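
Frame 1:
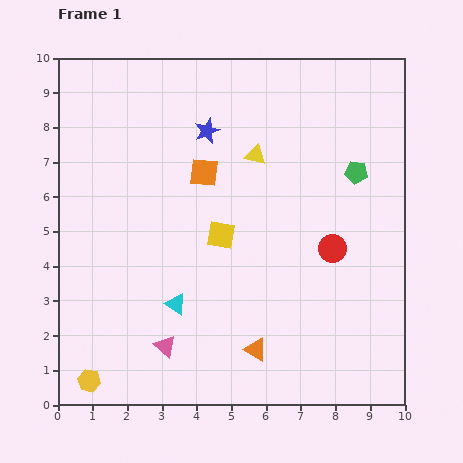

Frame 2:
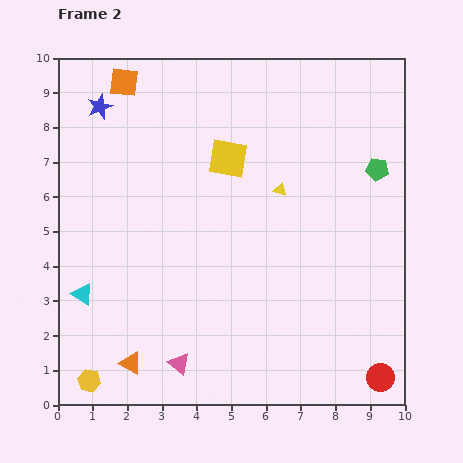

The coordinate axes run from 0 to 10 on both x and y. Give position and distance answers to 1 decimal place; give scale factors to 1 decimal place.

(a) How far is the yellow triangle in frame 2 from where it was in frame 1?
1.2

The yellow triangle moved from (5.7, 7.2) to (6.4, 6.2), a distance of √(0.7² + 1.0²) ≈ 1.2.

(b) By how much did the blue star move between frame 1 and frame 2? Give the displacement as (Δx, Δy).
(-3.1, 0.7)

The blue star was at (4.3, 7.9) in frame 1 and (1.2, 8.6) in frame 2.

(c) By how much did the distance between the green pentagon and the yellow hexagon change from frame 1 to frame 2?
+0.5

Distance in frame 1: 9.8. Distance in frame 2: 10.3.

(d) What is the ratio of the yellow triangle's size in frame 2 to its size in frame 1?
0.6×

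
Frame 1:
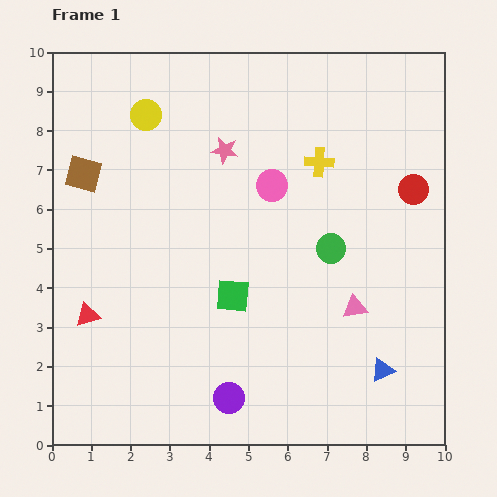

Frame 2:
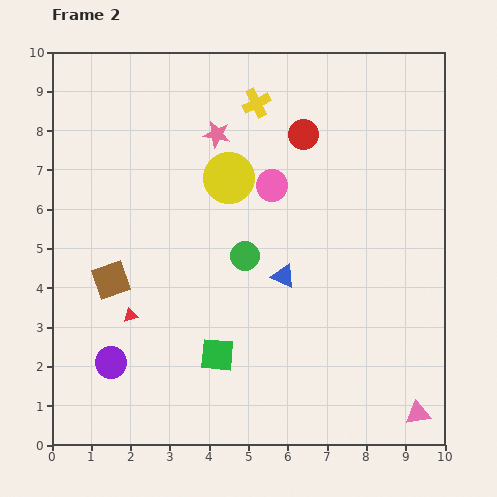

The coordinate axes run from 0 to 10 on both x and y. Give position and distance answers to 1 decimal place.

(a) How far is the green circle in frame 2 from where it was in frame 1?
2.2

The green circle moved from (7.1, 5.0) to (4.9, 4.8), a distance of √(2.2² + 0.2²) ≈ 2.2.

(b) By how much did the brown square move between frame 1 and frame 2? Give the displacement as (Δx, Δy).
(0.7, -2.7)

The brown square was at (0.8, 6.9) in frame 1 and (1.5, 4.2) in frame 2.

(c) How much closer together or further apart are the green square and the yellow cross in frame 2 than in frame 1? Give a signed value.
+2.5

Distance in frame 1: 4.0. Distance in frame 2: 6.5.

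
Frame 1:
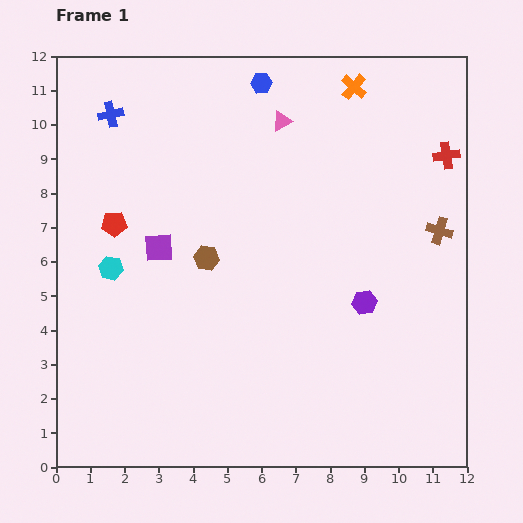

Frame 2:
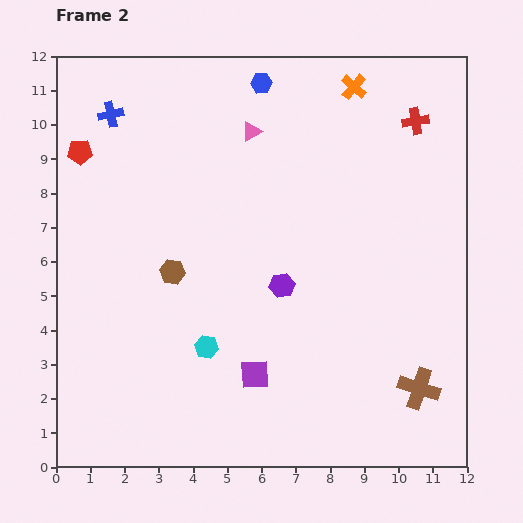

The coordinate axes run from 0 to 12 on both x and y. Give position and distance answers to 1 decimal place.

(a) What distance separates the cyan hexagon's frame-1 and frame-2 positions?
3.6

The cyan hexagon moved from (1.6, 5.8) to (4.4, 3.5), a distance of √(2.8² + 2.3²) ≈ 3.6.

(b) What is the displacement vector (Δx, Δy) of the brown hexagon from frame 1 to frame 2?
(-1.0, -0.4)

The brown hexagon was at (4.4, 6.1) in frame 1 and (3.4, 5.7) in frame 2.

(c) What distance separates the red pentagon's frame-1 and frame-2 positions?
2.3

The red pentagon moved from (1.7, 7.1) to (0.7, 9.2), a distance of √(1.0² + 2.1²) ≈ 2.3.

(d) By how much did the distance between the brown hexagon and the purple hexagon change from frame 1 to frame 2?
-1.6

Distance in frame 1: 4.8. Distance in frame 2: 3.2.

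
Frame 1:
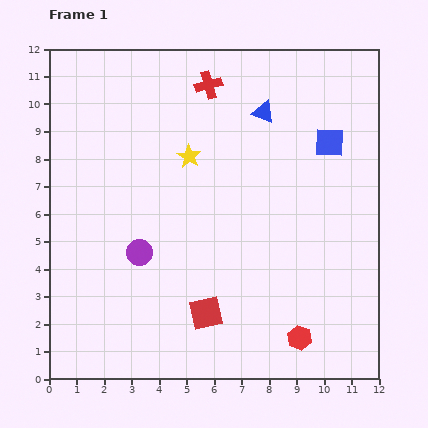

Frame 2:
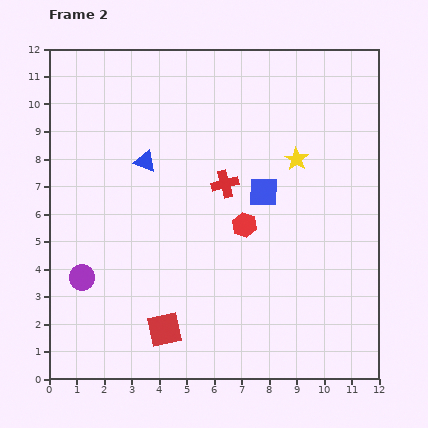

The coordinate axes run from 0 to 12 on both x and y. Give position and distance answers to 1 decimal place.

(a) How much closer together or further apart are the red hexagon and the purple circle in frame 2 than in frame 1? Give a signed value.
-0.4

Distance in frame 1: 6.6. Distance in frame 2: 6.2.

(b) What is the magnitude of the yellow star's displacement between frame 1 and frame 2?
3.9

The yellow star moved from (5.1, 8.1) to (9.0, 8.0), a distance of √(3.9² + 0.1²) ≈ 3.9.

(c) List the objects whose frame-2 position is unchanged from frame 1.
none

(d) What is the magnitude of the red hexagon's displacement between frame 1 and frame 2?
4.6

The red hexagon moved from (9.1, 1.5) to (7.1, 5.6), a distance of √(2.0² + 4.1²) ≈ 4.6.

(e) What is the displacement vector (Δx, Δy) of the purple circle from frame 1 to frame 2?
(-2.1, -0.9)

The purple circle was at (3.3, 4.6) in frame 1 and (1.2, 3.7) in frame 2.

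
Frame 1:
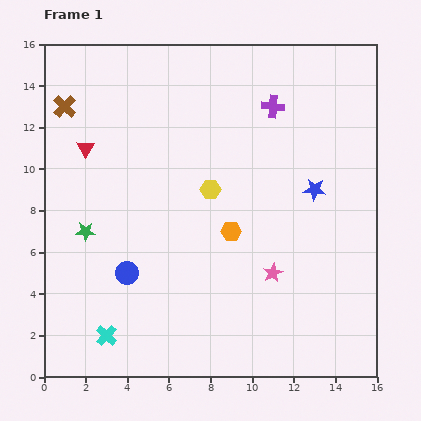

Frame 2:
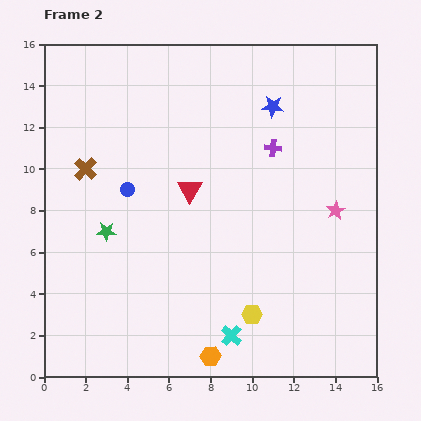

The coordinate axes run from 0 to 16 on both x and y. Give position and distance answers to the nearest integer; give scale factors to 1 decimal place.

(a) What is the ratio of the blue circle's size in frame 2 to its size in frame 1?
0.6×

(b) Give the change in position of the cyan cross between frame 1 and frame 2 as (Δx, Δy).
(6, 0)

The cyan cross was at (3, 2) in frame 1 and (9, 2) in frame 2.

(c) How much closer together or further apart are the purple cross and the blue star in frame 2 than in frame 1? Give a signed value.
-2

Distance in frame 1: 4. Distance in frame 2: 2.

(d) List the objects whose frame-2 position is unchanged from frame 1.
none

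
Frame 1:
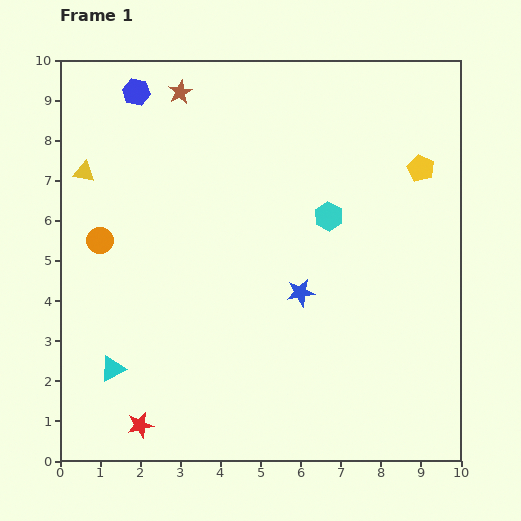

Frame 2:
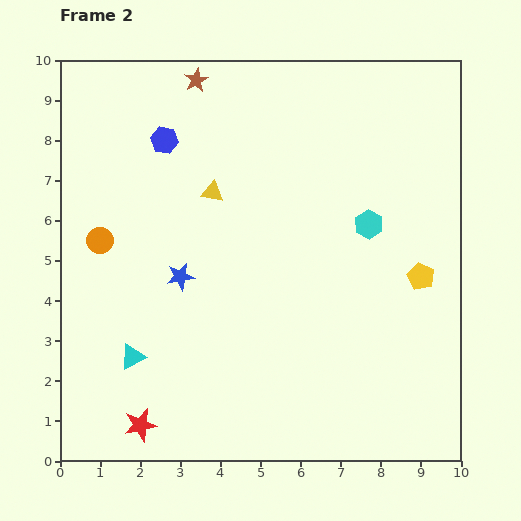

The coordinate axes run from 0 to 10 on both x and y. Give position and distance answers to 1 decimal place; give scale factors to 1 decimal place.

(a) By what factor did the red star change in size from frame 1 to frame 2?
1.3×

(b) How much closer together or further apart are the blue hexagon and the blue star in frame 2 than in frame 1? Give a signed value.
-3.1

Distance in frame 1: 6.5. Distance in frame 2: 3.4.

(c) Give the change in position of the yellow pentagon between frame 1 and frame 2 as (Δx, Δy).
(0.0, -2.7)

The yellow pentagon was at (9.0, 7.3) in frame 1 and (9.0, 4.6) in frame 2.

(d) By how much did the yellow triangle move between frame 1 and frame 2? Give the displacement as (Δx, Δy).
(3.2, -0.5)

The yellow triangle was at (0.6, 7.2) in frame 1 and (3.8, 6.7) in frame 2.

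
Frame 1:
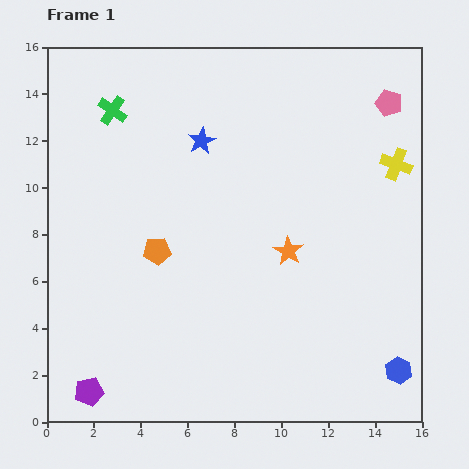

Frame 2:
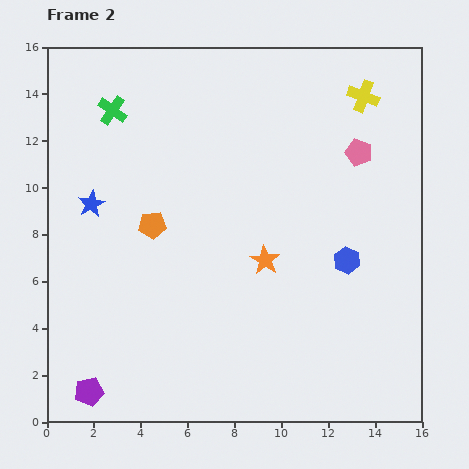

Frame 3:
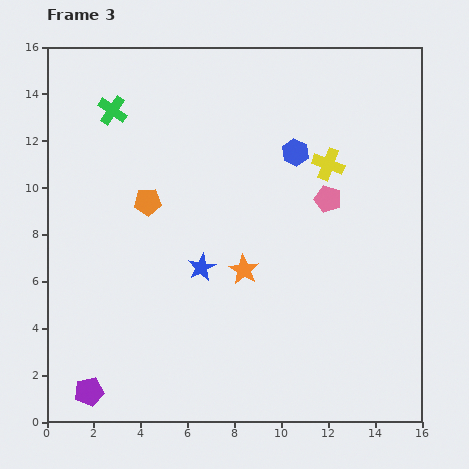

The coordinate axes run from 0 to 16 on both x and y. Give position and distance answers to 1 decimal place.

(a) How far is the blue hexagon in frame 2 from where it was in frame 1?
5.2

The blue hexagon moved from (15.0, 2.2) to (12.8, 6.9), a distance of √(2.2² + 4.7²) ≈ 5.2.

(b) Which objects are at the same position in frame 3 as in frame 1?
the purple pentagon, the green cross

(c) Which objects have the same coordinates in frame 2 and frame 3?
the purple pentagon, the green cross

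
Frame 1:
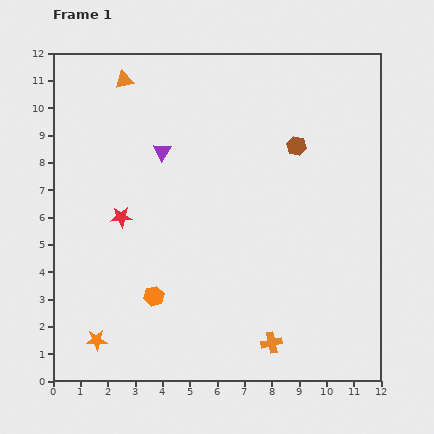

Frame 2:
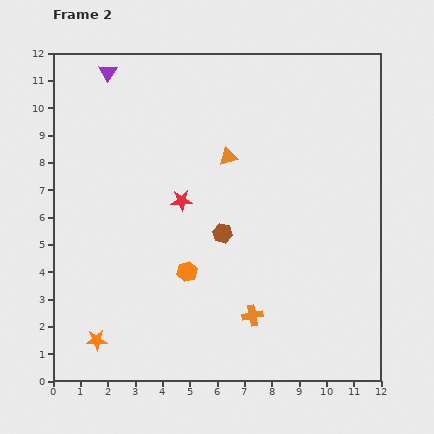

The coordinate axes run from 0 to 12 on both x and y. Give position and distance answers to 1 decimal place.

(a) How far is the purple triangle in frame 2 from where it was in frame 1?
3.5

The purple triangle moved from (4.0, 8.4) to (2.0, 11.3), a distance of √(2.0² + 2.9²) ≈ 3.5.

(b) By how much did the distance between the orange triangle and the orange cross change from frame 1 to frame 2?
-5.1

Distance in frame 1: 11.0. Distance in frame 2: 5.9.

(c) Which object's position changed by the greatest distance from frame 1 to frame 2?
the orange triangle

(moved 4.7; next 4.2)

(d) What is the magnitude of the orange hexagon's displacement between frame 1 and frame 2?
1.5

The orange hexagon moved from (3.7, 3.1) to (4.9, 4.0), a distance of √(1.2² + 0.9²) ≈ 1.5.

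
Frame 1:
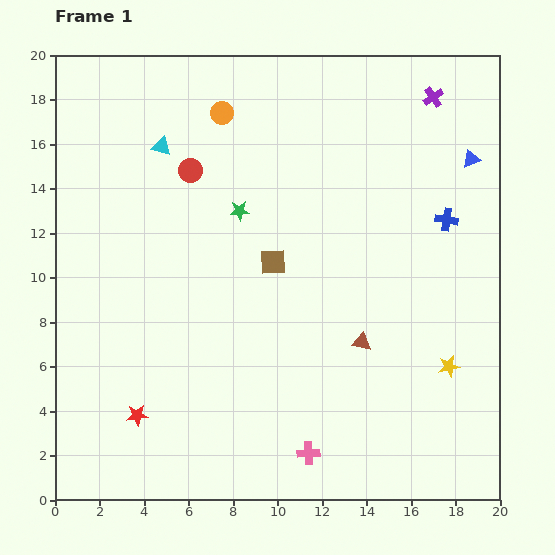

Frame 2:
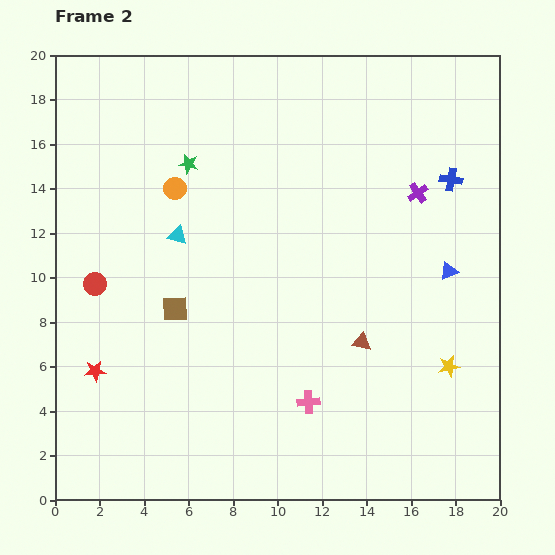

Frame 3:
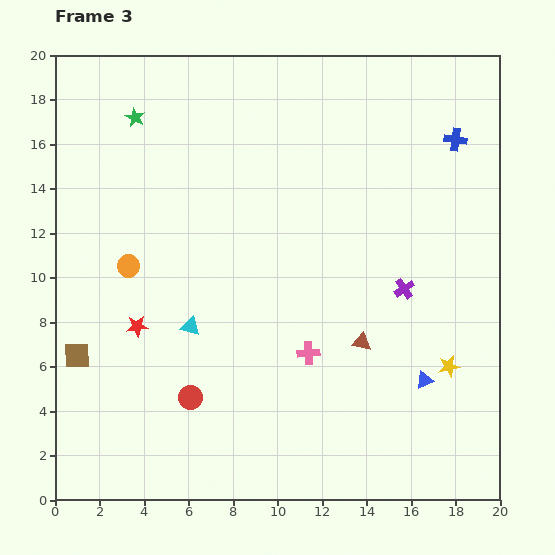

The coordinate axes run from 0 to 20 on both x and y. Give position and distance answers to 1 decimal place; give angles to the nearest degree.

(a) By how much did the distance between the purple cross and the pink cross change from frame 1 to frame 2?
-6.4

Distance in frame 1: 17.0. Distance in frame 2: 10.6.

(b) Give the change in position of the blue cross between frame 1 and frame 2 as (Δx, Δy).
(0.2, 1.8)

The blue cross was at (17.6, 12.6) in frame 1 and (17.8, 14.4) in frame 2.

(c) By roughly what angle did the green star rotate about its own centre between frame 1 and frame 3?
30° clockwise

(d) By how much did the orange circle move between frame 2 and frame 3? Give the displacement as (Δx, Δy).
(-2.1, -3.5)

The orange circle was at (5.4, 14.0) in frame 2 and (3.3, 10.5) in frame 3.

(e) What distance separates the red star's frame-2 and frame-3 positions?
2.8

The red star moved from (1.8, 5.8) to (3.7, 7.8), a distance of √(1.9² + 2.0²) ≈ 2.8.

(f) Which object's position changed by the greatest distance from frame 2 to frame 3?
the red circle

(moved 6.7; next 5.0)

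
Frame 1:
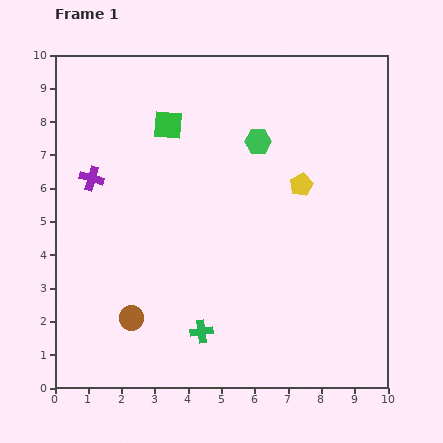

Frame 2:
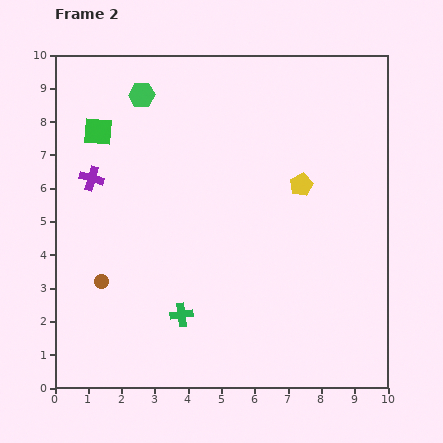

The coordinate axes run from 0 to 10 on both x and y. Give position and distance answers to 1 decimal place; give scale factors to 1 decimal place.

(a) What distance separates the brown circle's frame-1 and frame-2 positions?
1.4

The brown circle moved from (2.3, 2.1) to (1.4, 3.2), a distance of √(0.9² + 1.1²) ≈ 1.4.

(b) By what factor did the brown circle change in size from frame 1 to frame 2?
0.6×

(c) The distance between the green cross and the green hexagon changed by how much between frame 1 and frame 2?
+0.8

Distance in frame 1: 5.9. Distance in frame 2: 6.7.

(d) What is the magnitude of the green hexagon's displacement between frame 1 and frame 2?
3.8

The green hexagon moved from (6.1, 7.4) to (2.6, 8.8), a distance of √(3.5² + 1.4²) ≈ 3.8.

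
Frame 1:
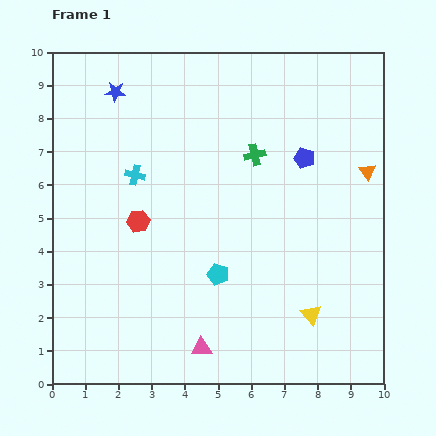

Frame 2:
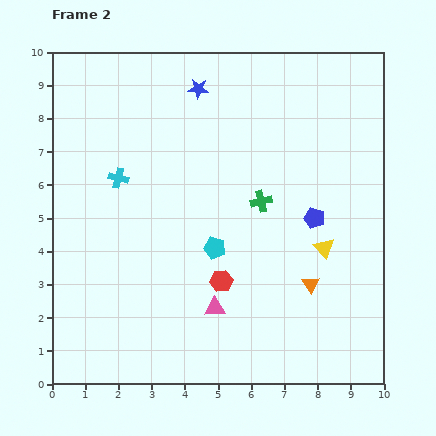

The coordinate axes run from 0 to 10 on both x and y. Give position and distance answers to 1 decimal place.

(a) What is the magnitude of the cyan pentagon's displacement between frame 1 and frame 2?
0.8

The cyan pentagon moved from (5.0, 3.3) to (4.9, 4.1), a distance of √(0.1² + 0.8²) ≈ 0.8.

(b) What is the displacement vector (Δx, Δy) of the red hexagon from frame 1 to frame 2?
(2.5, -1.8)

The red hexagon was at (2.6, 4.9) in frame 1 and (5.1, 3.1) in frame 2.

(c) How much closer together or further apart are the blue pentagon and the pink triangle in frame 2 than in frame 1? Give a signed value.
-2.5

Distance in frame 1: 6.5. Distance in frame 2: 4.0.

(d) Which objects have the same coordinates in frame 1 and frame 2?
none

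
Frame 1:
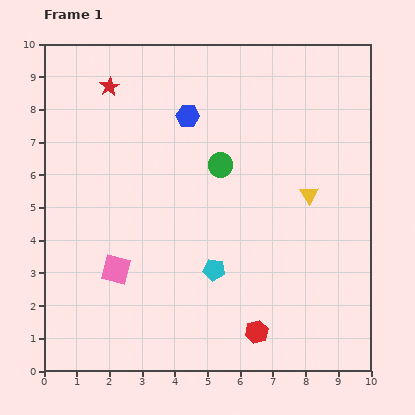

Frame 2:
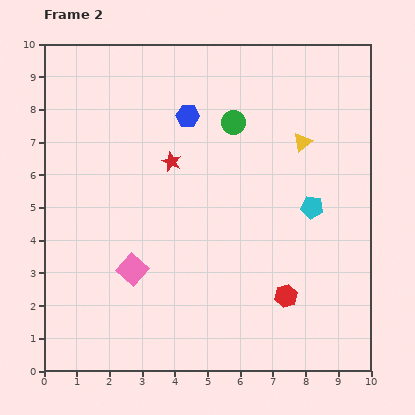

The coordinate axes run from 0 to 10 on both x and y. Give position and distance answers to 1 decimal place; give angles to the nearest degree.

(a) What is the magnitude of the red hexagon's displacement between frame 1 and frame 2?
1.4

The red hexagon moved from (6.5, 1.2) to (7.4, 2.3), a distance of √(0.9² + 1.1²) ≈ 1.4.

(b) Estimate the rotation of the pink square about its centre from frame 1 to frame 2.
27° clockwise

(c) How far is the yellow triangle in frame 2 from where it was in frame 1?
1.6

The yellow triangle moved from (8.1, 5.4) to (7.9, 7.0), a distance of √(0.2² + 1.6²) ≈ 1.6.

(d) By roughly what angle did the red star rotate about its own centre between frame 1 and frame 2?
19° counter-clockwise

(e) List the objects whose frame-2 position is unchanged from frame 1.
the blue hexagon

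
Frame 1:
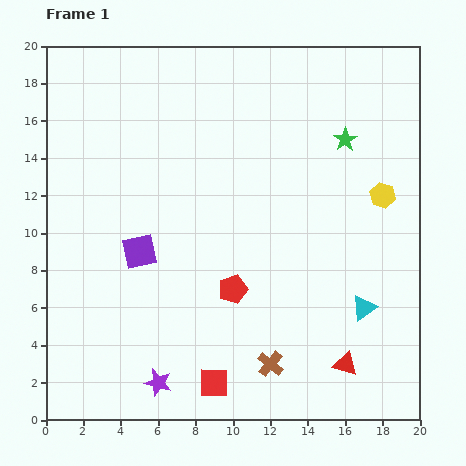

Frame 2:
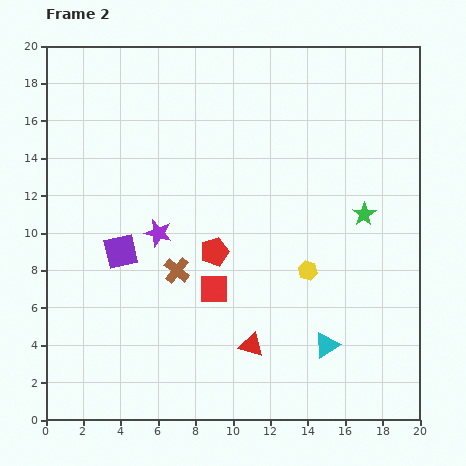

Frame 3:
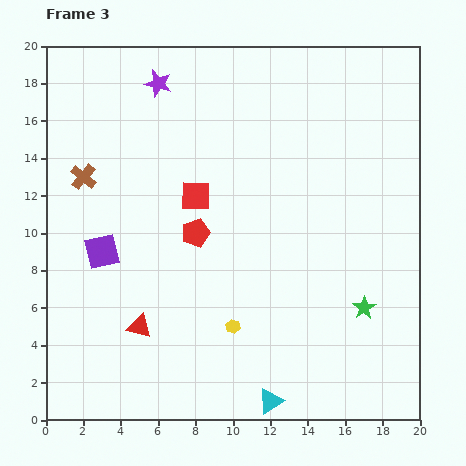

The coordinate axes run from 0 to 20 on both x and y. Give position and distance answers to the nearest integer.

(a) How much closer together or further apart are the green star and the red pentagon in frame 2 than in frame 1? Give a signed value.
-2

Distance in frame 1: 10. Distance in frame 2: 8.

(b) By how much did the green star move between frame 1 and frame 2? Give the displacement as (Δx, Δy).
(1, -4)

The green star was at (16, 15) in frame 1 and (17, 11) in frame 2.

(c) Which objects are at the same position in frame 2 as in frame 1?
none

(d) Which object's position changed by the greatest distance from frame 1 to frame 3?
the purple star

(moved 16; next 14)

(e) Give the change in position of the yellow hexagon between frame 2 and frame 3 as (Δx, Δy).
(-4, -3)

The yellow hexagon was at (14, 8) in frame 2 and (10, 5) in frame 3.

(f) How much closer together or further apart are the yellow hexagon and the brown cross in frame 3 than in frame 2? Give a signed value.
+4

Distance in frame 2: 7. Distance in frame 3: 11.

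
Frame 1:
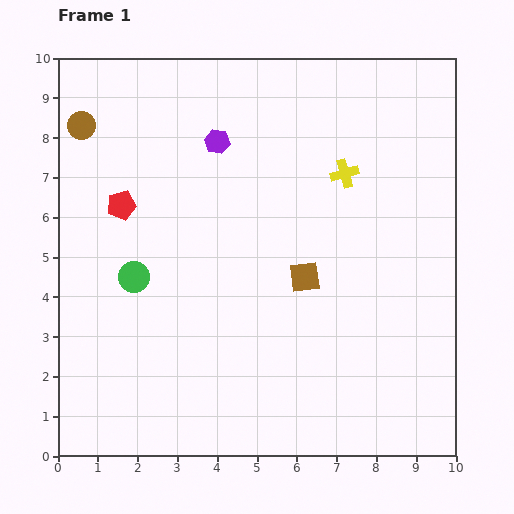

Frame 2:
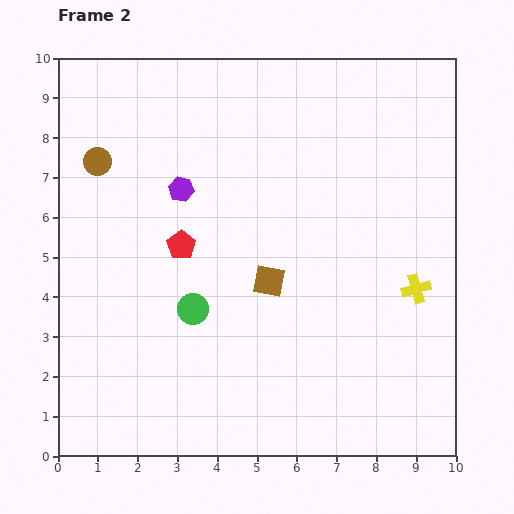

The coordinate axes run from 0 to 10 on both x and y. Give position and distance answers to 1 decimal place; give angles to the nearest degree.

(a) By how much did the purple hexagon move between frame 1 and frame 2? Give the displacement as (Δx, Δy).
(-0.9, -1.2)

The purple hexagon was at (4.0, 7.9) in frame 1 and (3.1, 6.7) in frame 2.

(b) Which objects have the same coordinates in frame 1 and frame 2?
none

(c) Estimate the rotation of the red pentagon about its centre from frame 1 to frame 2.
22° counter-clockwise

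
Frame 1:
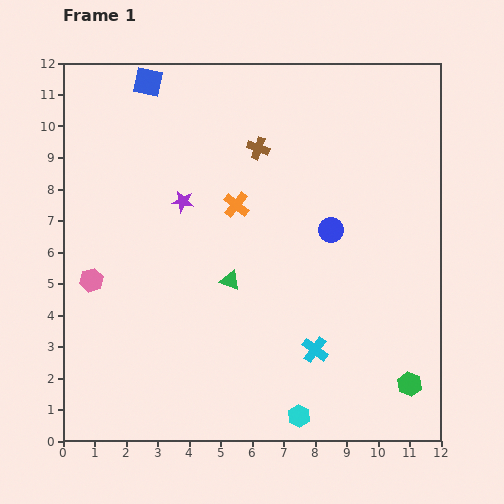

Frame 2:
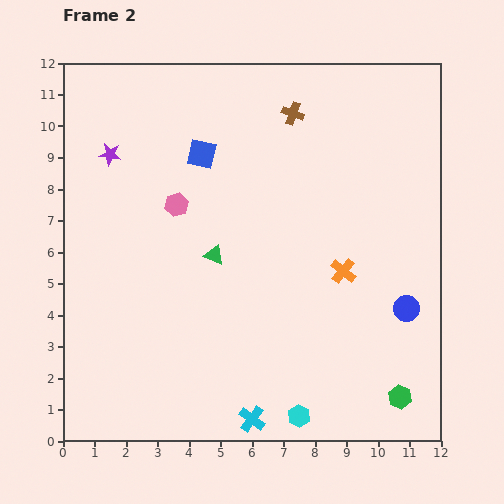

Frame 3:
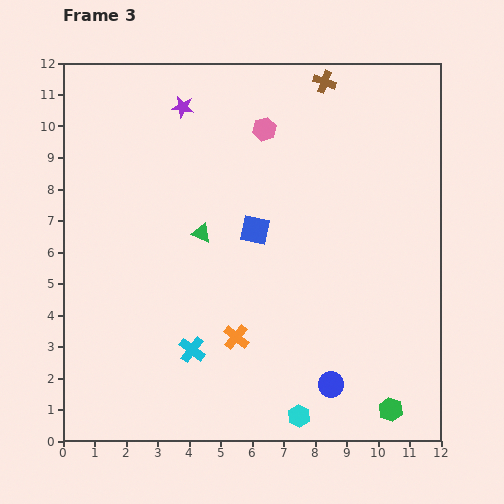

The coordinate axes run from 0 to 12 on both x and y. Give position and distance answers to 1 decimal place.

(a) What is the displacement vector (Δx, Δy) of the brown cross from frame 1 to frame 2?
(1.1, 1.1)

The brown cross was at (6.2, 9.3) in frame 1 and (7.3, 10.4) in frame 2.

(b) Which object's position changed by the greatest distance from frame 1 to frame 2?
the orange cross

(moved 4.0; next 3.6)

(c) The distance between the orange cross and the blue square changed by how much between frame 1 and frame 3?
-1.3

Distance in frame 1: 4.8. Distance in frame 3: 3.5.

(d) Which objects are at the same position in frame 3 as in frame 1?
the cyan hexagon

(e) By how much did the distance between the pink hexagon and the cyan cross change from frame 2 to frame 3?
+0.2

Distance in frame 2: 7.2. Distance in frame 3: 7.4.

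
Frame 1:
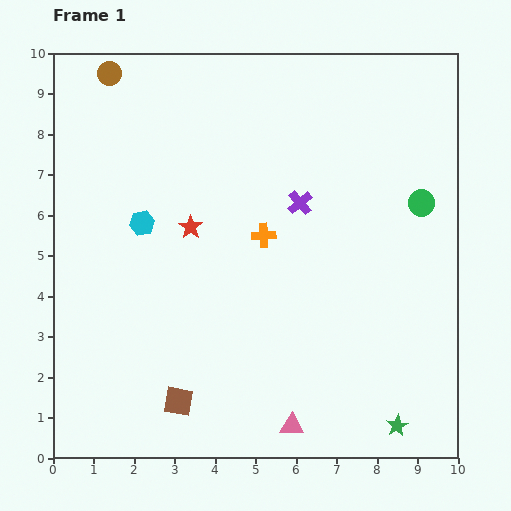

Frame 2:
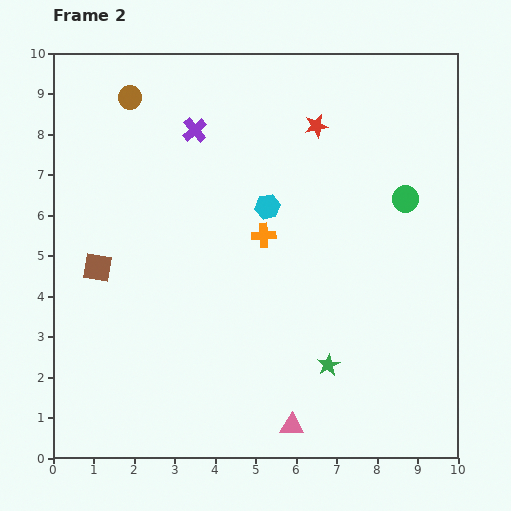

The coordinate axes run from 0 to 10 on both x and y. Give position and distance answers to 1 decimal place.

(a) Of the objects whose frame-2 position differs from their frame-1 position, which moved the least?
the green circle

(moved 0.4)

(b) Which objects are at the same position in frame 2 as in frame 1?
the pink triangle, the orange cross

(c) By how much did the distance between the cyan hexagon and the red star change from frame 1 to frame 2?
+1.1

Distance in frame 1: 1.2. Distance in frame 2: 2.3.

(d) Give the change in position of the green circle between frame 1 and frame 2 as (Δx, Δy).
(-0.4, 0.1)

The green circle was at (9.1, 6.3) in frame 1 and (8.7, 6.4) in frame 2.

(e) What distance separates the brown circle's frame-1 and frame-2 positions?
0.8

The brown circle moved from (1.4, 9.5) to (1.9, 8.9), a distance of √(0.5² + 0.6²) ≈ 0.8.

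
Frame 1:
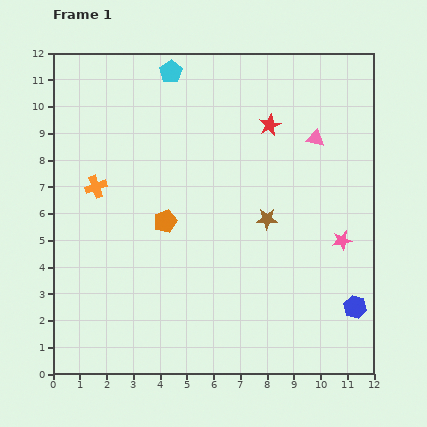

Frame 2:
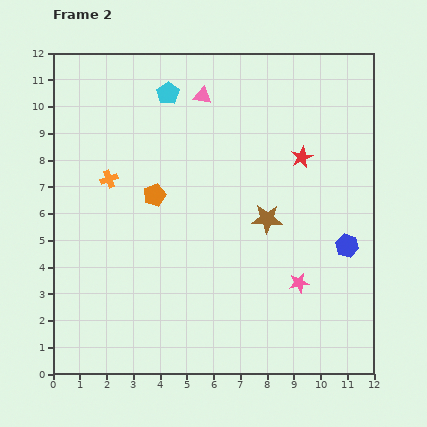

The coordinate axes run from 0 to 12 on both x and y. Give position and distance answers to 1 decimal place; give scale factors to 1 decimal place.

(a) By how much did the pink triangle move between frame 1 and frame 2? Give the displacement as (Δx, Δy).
(-4.2, 1.6)

The pink triangle was at (9.8, 8.8) in frame 1 and (5.6, 10.4) in frame 2.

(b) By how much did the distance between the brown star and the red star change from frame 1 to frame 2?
-0.9

Distance in frame 1: 3.5. Distance in frame 2: 2.6.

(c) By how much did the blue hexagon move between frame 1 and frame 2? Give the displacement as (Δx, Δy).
(-0.3, 2.3)

The blue hexagon was at (11.3, 2.5) in frame 1 and (11.0, 4.8) in frame 2.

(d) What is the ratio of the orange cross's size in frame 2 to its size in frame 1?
0.8×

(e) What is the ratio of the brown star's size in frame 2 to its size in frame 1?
1.4×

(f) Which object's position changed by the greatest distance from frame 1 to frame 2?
the pink triangle

(moved 4.5; next 2.3)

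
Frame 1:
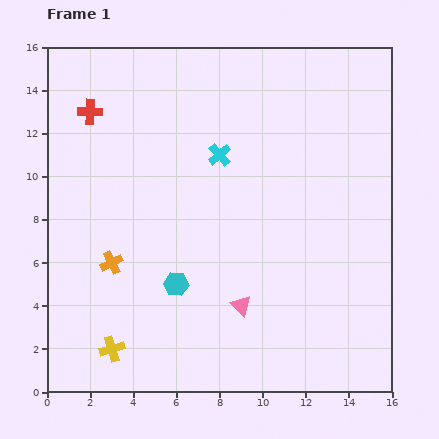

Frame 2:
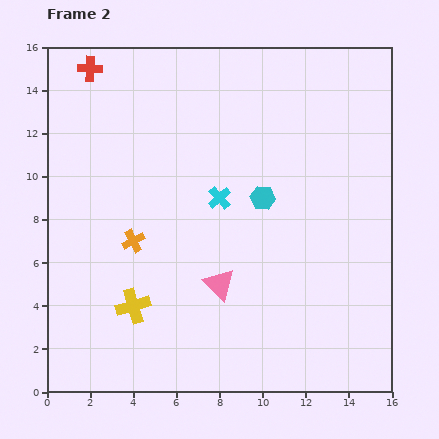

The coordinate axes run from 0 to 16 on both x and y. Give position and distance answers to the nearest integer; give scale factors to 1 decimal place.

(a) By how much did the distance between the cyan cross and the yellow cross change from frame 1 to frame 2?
-4

Distance in frame 1: 10. Distance in frame 2: 6.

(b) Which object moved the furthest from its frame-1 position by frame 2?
the cyan hexagon

(moved 6; next 2)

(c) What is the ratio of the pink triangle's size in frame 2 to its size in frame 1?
1.5×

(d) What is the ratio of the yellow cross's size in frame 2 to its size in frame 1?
1.4×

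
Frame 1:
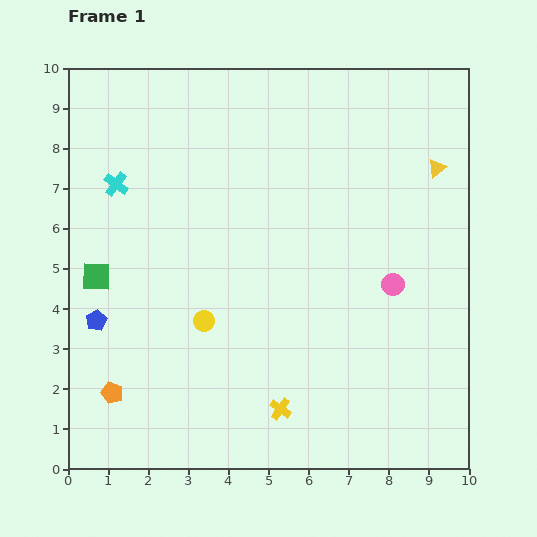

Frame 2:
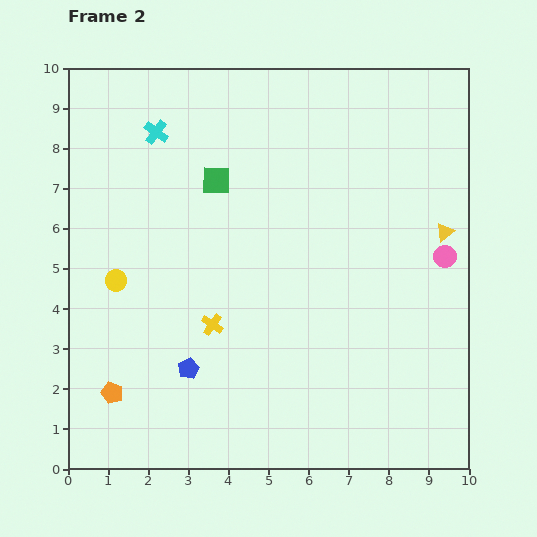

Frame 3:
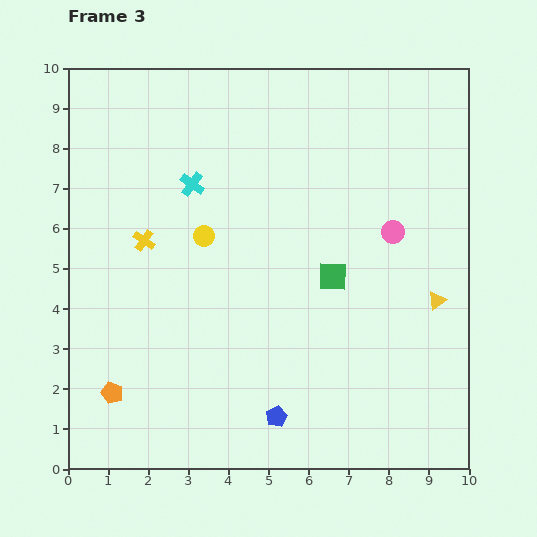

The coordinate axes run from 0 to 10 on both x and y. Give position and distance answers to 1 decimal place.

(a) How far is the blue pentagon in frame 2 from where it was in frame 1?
2.6

The blue pentagon moved from (0.7, 3.7) to (3.0, 2.5), a distance of √(2.3² + 1.2²) ≈ 2.6.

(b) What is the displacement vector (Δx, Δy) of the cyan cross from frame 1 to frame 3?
(1.9, 0.0)

The cyan cross was at (1.2, 7.1) in frame 1 and (3.1, 7.1) in frame 3.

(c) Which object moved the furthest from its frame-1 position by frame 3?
the green square

(moved 5.9; next 5.4)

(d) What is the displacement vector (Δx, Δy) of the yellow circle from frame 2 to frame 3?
(2.2, 1.1)

The yellow circle was at (1.2, 4.7) in frame 2 and (3.4, 5.8) in frame 3.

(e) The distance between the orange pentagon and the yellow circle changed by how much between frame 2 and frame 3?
+1.7

Distance in frame 2: 2.8. Distance in frame 3: 4.5.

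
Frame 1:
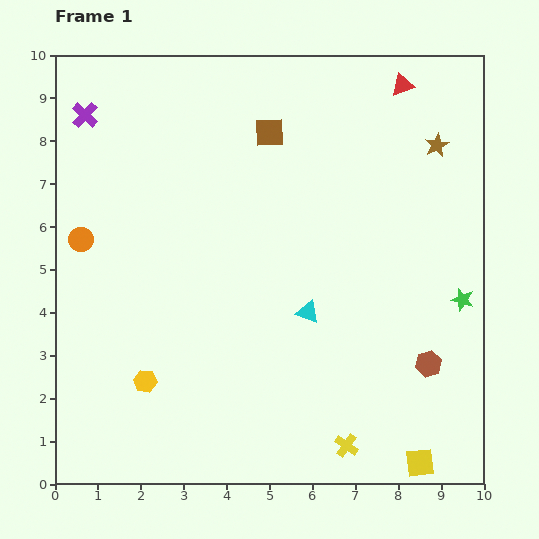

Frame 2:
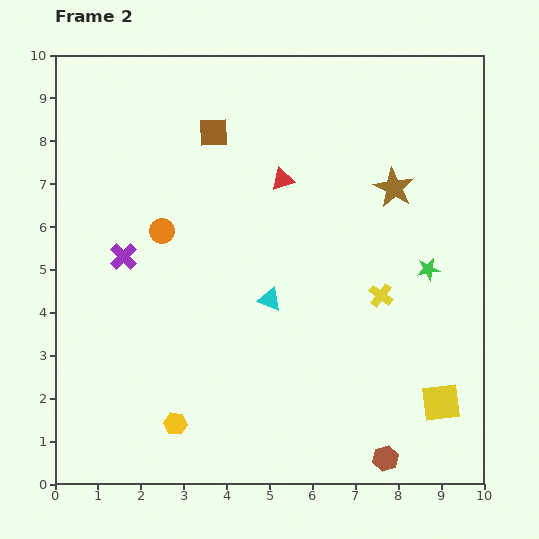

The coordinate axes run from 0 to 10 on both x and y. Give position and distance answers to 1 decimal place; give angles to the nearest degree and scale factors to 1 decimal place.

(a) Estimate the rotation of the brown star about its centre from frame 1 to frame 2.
16° counter-clockwise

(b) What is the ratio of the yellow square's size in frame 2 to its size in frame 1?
1.3×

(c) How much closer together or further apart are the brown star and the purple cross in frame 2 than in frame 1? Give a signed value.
-1.7

Distance in frame 1: 8.2. Distance in frame 2: 6.5.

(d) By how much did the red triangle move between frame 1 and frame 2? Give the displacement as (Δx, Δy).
(-2.8, -2.2)

The red triangle was at (8.1, 9.3) in frame 1 and (5.3, 7.1) in frame 2.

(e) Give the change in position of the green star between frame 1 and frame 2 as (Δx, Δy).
(-0.8, 0.7)

The green star was at (9.5, 4.3) in frame 1 and (8.7, 5.0) in frame 2.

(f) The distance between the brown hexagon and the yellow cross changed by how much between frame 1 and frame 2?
+1.1

Distance in frame 1: 2.7. Distance in frame 2: 3.8.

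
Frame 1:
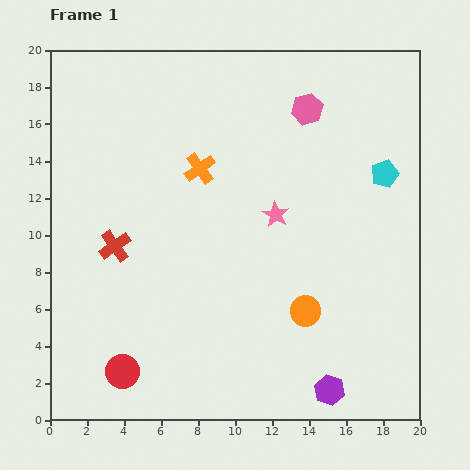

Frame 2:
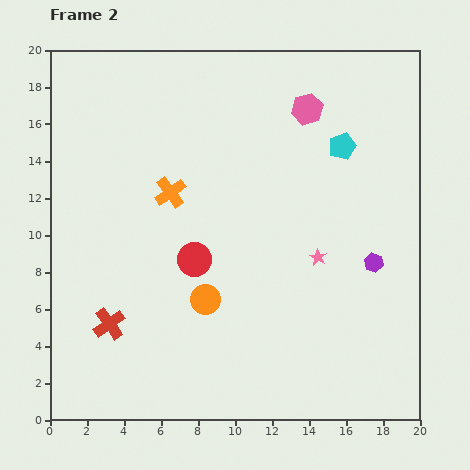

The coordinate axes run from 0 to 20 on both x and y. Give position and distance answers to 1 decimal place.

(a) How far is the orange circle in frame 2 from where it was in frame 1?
5.4

The orange circle moved from (13.8, 5.9) to (8.4, 6.5), a distance of √(5.4² + 0.6²) ≈ 5.4.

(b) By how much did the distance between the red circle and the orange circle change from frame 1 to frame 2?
-8.1

Distance in frame 1: 10.4. Distance in frame 2: 2.3.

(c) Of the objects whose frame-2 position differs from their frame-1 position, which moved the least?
the orange cross

(moved 2.1)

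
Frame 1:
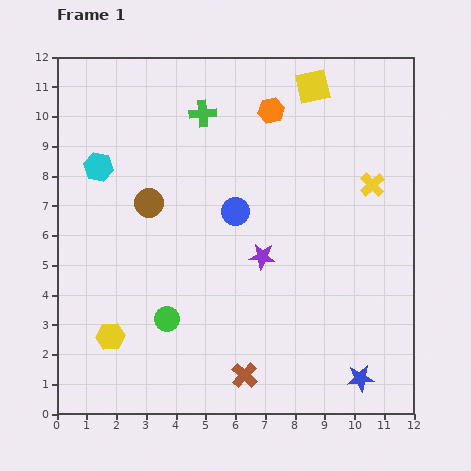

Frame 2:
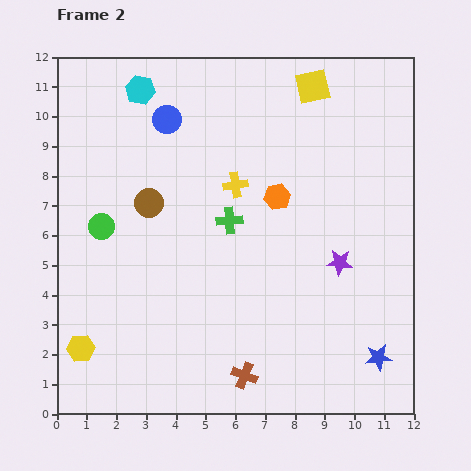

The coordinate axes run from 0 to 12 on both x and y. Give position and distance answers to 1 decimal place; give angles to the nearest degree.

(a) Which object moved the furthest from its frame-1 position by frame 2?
the yellow cross

(moved 4.6; next 3.9)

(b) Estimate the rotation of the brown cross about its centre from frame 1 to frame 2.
20° counter-clockwise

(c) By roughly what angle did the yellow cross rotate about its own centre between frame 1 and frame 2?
33° clockwise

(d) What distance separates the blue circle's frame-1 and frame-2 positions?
3.9

The blue circle moved from (6.0, 6.8) to (3.7, 9.9), a distance of √(2.3² + 3.1²) ≈ 3.9.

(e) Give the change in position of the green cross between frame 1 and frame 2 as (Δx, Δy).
(0.9, -3.6)

The green cross was at (4.9, 10.1) in frame 1 and (5.8, 6.5) in frame 2.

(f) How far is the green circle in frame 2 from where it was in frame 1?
3.8

The green circle moved from (3.7, 3.2) to (1.5, 6.3), a distance of √(2.2² + 3.1²) ≈ 3.8.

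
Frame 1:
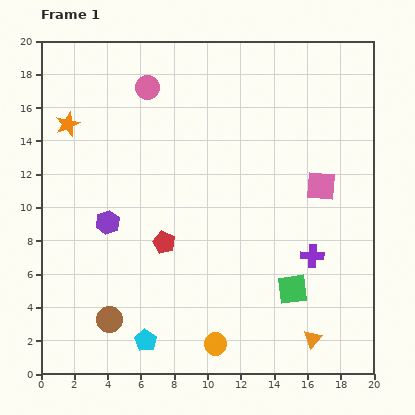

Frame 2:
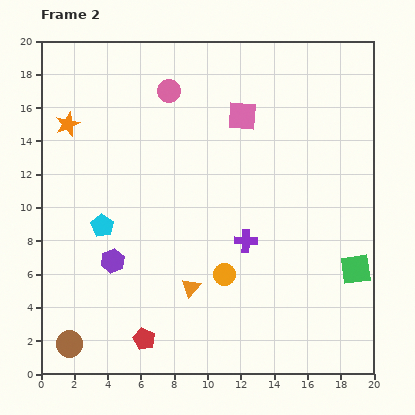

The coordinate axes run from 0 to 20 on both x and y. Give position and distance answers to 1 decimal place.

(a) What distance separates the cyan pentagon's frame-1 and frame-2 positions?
7.4

The cyan pentagon moved from (6.3, 2.0) to (3.7, 8.9), a distance of √(2.6² + 6.9²) ≈ 7.4.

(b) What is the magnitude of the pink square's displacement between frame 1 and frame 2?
6.3

The pink square moved from (16.8, 11.3) to (12.1, 15.5), a distance of √(4.7² + 4.2²) ≈ 6.3.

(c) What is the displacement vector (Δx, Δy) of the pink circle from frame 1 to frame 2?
(1.3, -0.2)

The pink circle was at (6.4, 17.2) in frame 1 and (7.7, 17.0) in frame 2.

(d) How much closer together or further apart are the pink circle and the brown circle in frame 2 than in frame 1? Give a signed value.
+2.2

Distance in frame 1: 14.1. Distance in frame 2: 16.3.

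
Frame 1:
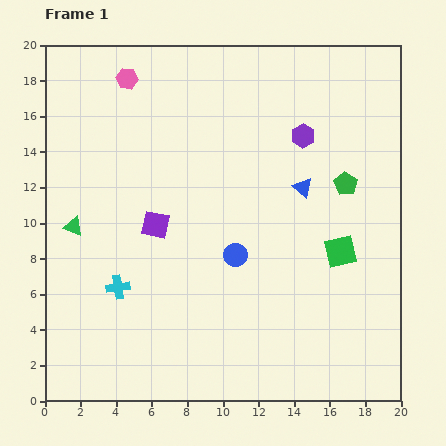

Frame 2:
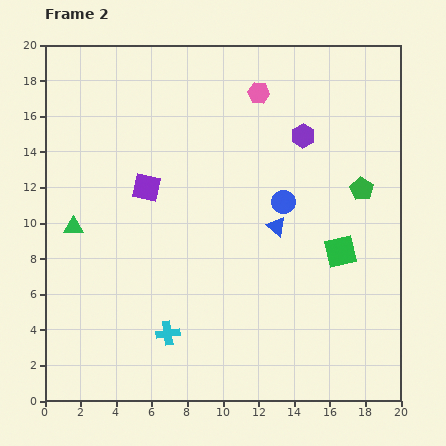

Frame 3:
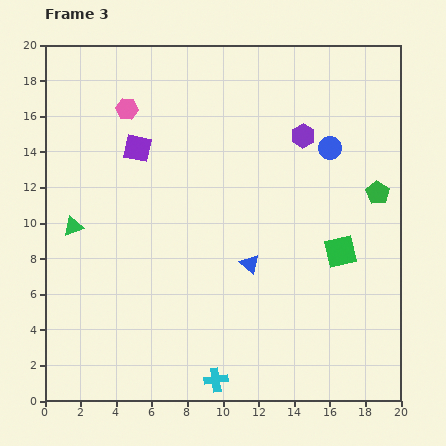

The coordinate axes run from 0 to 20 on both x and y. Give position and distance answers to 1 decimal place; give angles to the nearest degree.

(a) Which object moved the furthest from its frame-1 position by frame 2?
the pink hexagon

(moved 7.4; next 4.0)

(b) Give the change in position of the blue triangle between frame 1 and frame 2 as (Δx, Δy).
(-1.5, -2.2)

The blue triangle was at (14.5, 12.0) in frame 1 and (13.0, 9.8) in frame 2.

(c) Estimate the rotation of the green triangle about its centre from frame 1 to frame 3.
39° counter-clockwise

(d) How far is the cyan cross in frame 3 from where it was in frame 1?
7.6

The cyan cross moved from (4.1, 6.4) to (9.6, 1.2), a distance of √(5.5² + 5.2²) ≈ 7.6.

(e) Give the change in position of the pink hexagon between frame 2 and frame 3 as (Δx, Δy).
(-7.4, -0.9)

The pink hexagon was at (12.0, 17.3) in frame 2 and (4.6, 16.4) in frame 3.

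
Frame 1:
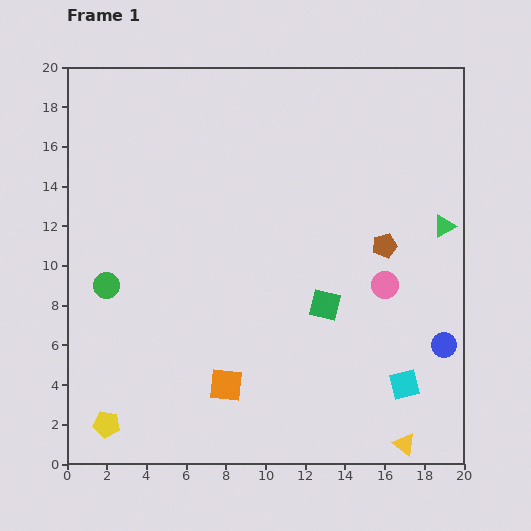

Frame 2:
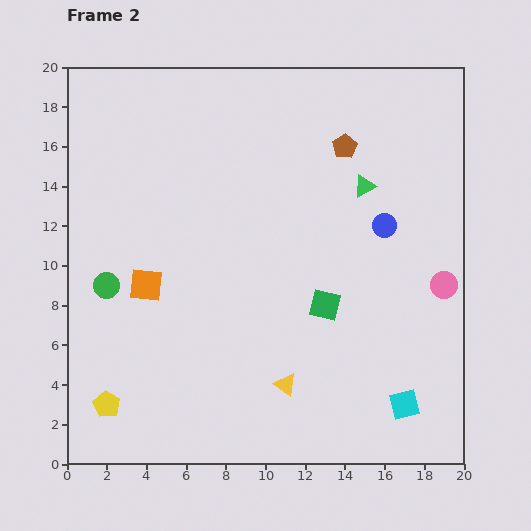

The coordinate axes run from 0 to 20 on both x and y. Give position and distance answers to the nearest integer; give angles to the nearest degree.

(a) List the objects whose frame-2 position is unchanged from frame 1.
the green square, the green circle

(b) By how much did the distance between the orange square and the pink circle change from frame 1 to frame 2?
+6

Distance in frame 1: 9. Distance in frame 2: 15.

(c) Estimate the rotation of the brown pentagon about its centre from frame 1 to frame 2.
17° counter-clockwise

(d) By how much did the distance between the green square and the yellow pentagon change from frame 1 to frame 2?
-1

Distance in frame 1: 13. Distance in frame 2: 12.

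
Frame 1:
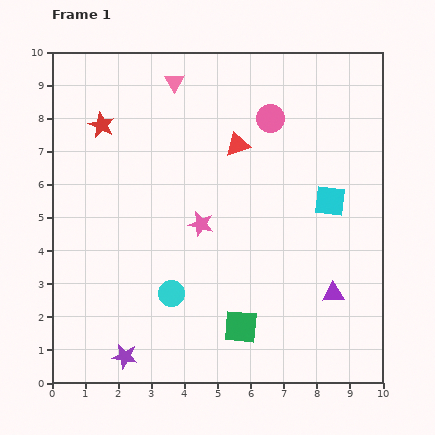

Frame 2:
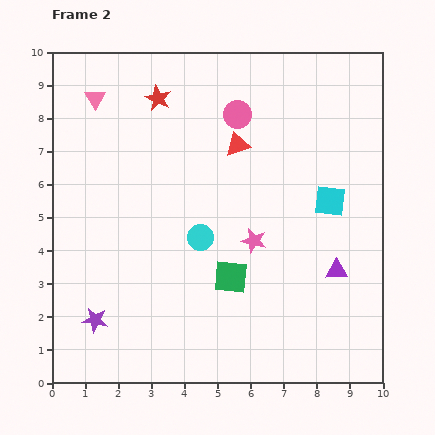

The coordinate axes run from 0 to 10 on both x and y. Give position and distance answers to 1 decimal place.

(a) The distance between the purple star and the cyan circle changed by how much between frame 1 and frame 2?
+1.7

Distance in frame 1: 2.4. Distance in frame 2: 4.1.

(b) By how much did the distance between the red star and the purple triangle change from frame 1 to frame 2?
-1.2

Distance in frame 1: 8.7. Distance in frame 2: 7.5.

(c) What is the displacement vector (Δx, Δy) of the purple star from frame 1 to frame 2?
(-0.9, 1.1)

The purple star was at (2.2, 0.8) in frame 1 and (1.3, 1.9) in frame 2.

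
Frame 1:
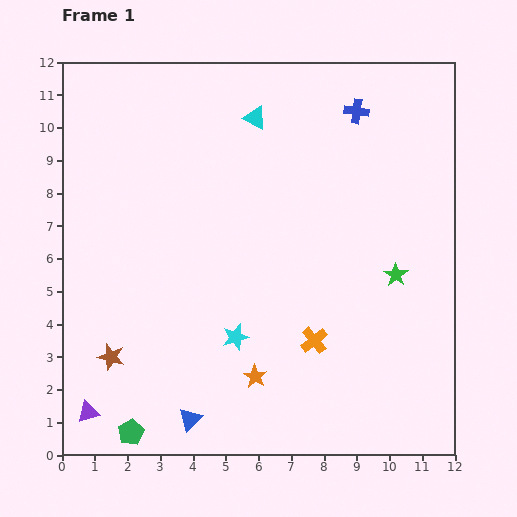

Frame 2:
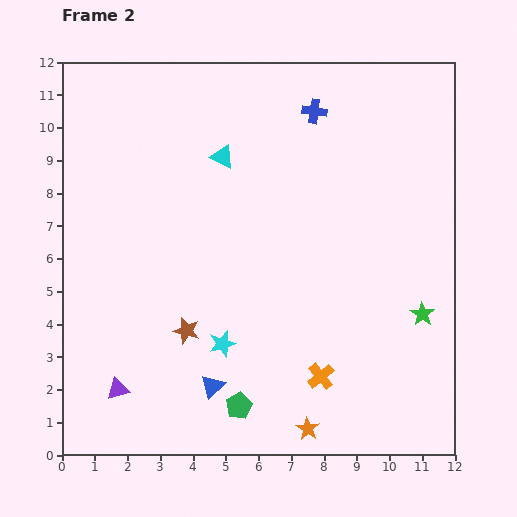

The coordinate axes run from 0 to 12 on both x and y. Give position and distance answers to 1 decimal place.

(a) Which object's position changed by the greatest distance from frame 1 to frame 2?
the green pentagon

(moved 3.4; next 2.4)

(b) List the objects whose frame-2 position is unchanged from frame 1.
none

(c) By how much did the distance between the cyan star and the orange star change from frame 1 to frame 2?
+2.4

Distance in frame 1: 1.3. Distance in frame 2: 3.7.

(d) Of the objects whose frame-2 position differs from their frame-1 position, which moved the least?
the cyan star

(moved 0.4)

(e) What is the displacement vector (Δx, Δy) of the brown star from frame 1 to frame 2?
(2.3, 0.8)

The brown star was at (1.5, 3.0) in frame 1 and (3.8, 3.8) in frame 2.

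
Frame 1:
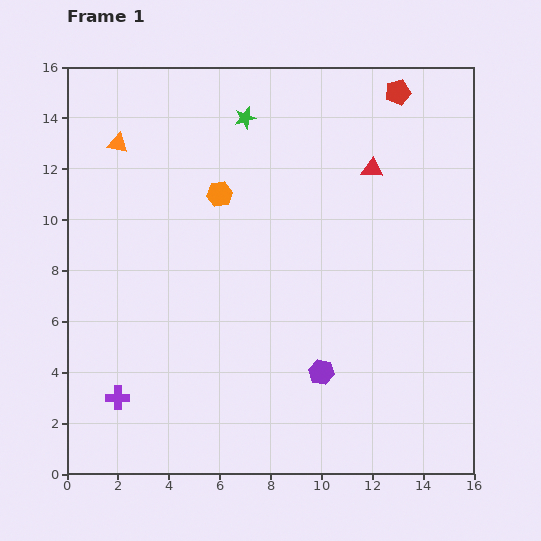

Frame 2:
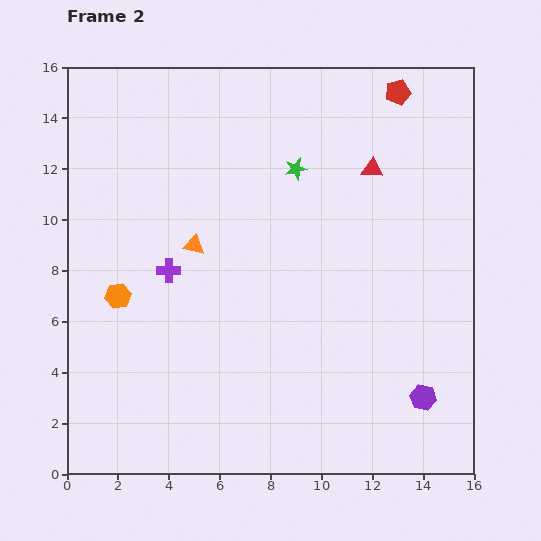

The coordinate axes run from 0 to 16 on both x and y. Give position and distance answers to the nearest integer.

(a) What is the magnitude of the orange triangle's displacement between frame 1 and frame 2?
5

The orange triangle moved from (2, 13) to (5, 9), a distance of √(3² + 4²) ≈ 5.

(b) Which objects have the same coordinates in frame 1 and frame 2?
the red triangle, the red pentagon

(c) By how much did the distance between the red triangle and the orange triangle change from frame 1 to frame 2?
-2

Distance in frame 1: 10. Distance in frame 2: 8.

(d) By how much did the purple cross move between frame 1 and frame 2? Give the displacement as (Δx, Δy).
(2, 5)

The purple cross was at (2, 3) in frame 1 and (4, 8) in frame 2.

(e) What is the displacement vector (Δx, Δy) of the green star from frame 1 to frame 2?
(2, -2)

The green star was at (7, 14) in frame 1 and (9, 12) in frame 2.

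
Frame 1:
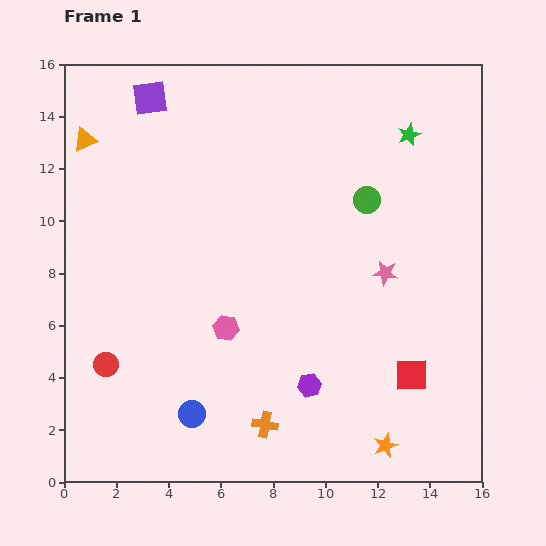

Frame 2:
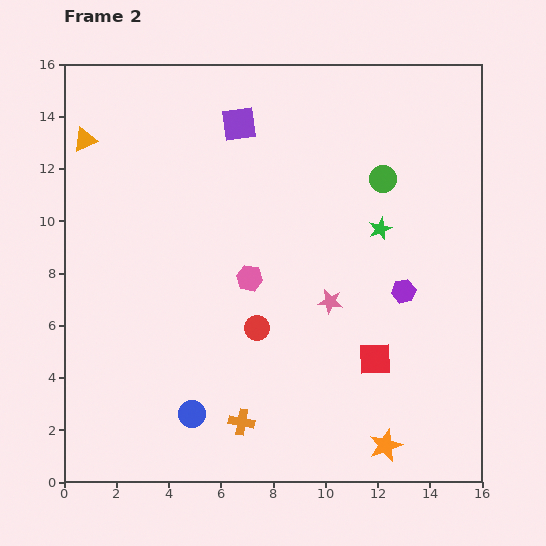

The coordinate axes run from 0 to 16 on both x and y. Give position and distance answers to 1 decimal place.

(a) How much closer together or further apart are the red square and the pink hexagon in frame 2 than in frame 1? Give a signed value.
-1.6

Distance in frame 1: 7.3. Distance in frame 2: 5.7.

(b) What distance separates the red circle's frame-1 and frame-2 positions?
6.0

The red circle moved from (1.6, 4.5) to (7.4, 5.9), a distance of √(5.8² + 1.4²) ≈ 6.0.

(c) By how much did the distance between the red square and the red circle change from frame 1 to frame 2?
-7.0

Distance in frame 1: 11.7. Distance in frame 2: 4.7.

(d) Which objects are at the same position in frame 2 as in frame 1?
the orange star, the orange triangle, the blue circle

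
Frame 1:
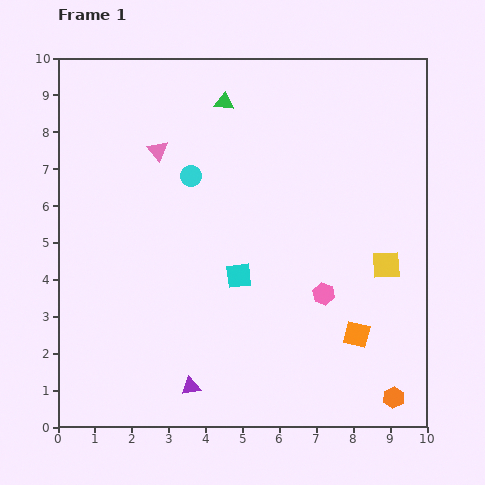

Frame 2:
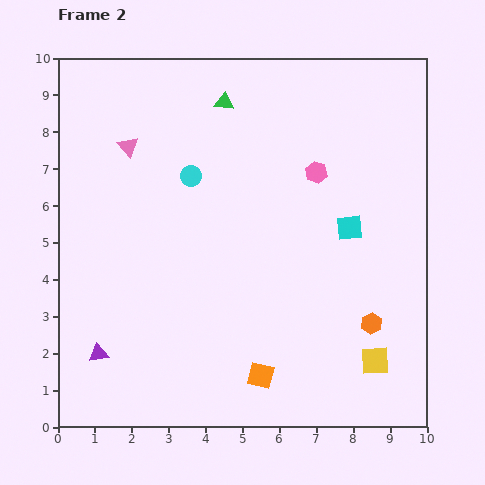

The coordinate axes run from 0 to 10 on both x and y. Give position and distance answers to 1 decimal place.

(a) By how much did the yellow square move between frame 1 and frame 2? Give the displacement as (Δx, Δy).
(-0.3, -2.6)

The yellow square was at (8.9, 4.4) in frame 1 and (8.6, 1.8) in frame 2.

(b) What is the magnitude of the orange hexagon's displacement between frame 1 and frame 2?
2.1

The orange hexagon moved from (9.1, 0.8) to (8.5, 2.8), a distance of √(0.6² + 2.0²) ≈ 2.1.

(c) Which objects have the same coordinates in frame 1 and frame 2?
the green triangle, the cyan circle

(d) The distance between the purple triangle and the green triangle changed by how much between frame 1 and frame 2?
-0.2

Distance in frame 1: 7.8. Distance in frame 2: 7.6.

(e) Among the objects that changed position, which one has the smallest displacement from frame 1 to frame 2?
the pink triangle

(moved 0.8)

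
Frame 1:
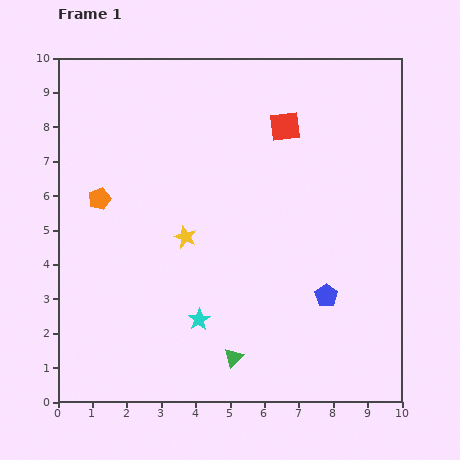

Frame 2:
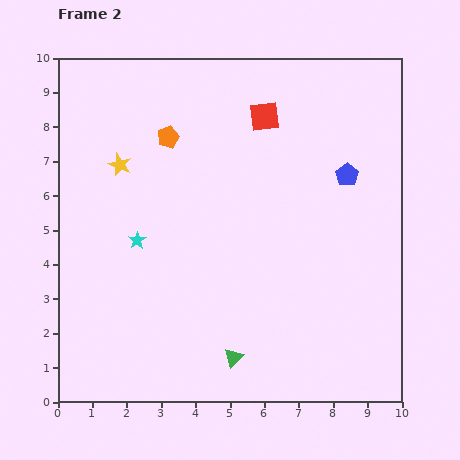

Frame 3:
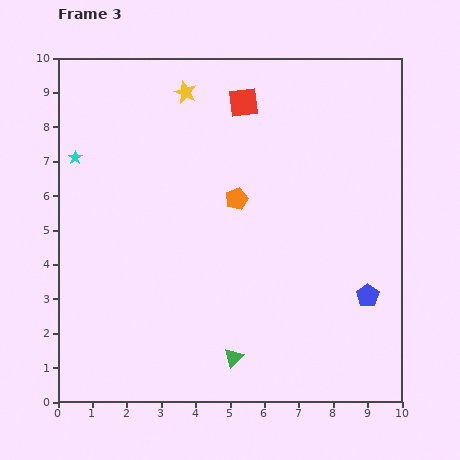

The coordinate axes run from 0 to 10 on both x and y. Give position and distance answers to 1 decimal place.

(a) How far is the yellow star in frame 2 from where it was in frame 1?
2.8

The yellow star moved from (3.7, 4.8) to (1.8, 6.9), a distance of √(1.9² + 2.1²) ≈ 2.8.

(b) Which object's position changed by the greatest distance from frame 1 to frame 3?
the cyan star

(moved 5.9; next 4.2)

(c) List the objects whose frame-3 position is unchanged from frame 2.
the green triangle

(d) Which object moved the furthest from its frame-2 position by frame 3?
the blue pentagon

(moved 3.6; next 3.0)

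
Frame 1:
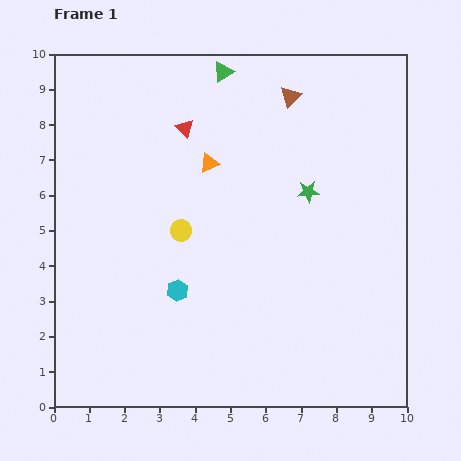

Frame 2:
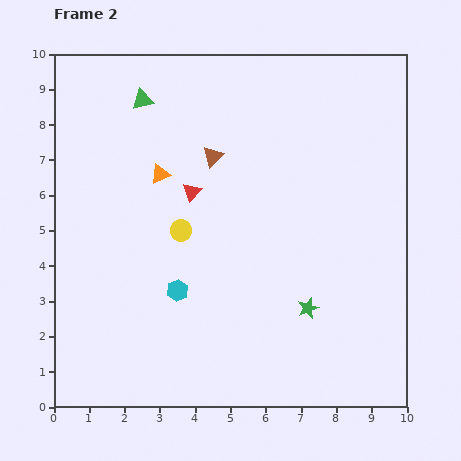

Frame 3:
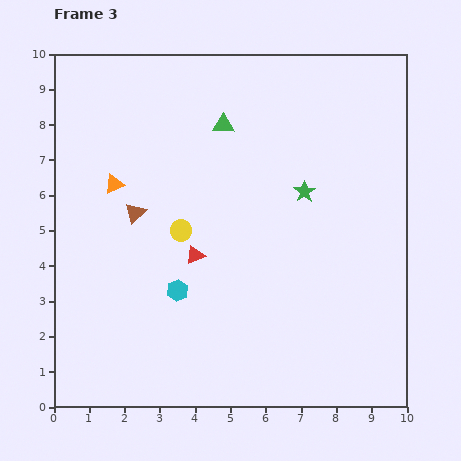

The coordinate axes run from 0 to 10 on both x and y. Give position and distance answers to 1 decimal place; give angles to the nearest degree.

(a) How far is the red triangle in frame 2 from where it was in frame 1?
1.8

The red triangle moved from (3.7, 7.9) to (3.9, 6.1), a distance of √(0.2² + 1.8²) ≈ 1.8.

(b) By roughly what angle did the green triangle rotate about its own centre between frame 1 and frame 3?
33° clockwise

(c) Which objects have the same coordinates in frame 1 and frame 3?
the cyan hexagon, the yellow circle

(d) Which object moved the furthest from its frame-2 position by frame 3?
the green star

(moved 3.3; next 2.7)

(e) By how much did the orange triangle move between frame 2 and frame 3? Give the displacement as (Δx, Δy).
(-1.3, -0.3)

The orange triangle was at (3.0, 6.6) in frame 2 and (1.7, 6.3) in frame 3.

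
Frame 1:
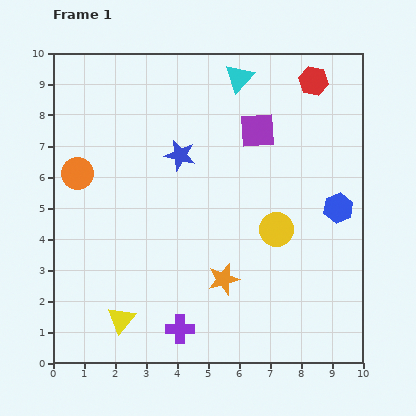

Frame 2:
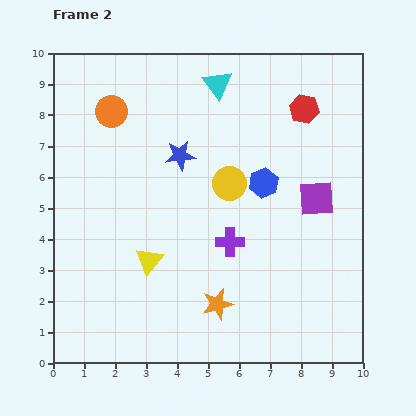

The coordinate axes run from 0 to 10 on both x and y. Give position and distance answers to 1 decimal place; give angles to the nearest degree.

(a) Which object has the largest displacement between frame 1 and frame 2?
the purple cross

(moved 3.2; next 2.9)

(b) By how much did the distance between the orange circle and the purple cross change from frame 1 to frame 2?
-0.3

Distance in frame 1: 6.0. Distance in frame 2: 5.7.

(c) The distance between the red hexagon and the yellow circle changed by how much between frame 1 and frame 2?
-1.5

Distance in frame 1: 4.9. Distance in frame 2: 3.4.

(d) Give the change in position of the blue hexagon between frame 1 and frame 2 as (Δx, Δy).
(-2.4, 0.8)

The blue hexagon was at (9.2, 5.0) in frame 1 and (6.8, 5.8) in frame 2.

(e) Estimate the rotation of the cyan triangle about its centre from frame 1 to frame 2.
18° counter-clockwise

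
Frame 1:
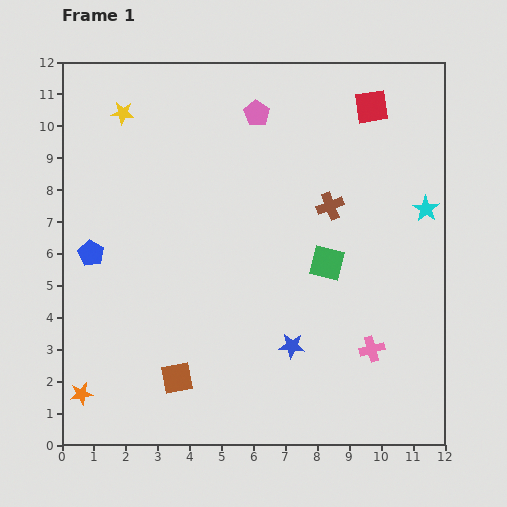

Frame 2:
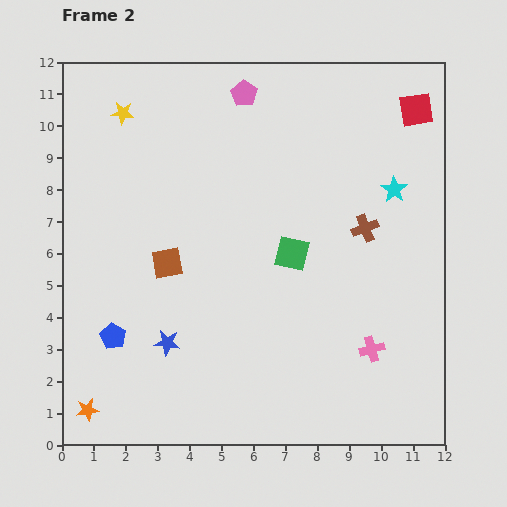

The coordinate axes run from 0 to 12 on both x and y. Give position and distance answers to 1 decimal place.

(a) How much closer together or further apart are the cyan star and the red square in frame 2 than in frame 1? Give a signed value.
-1.0

Distance in frame 1: 3.6. Distance in frame 2: 2.6.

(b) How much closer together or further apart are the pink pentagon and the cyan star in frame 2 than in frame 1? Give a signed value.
-0.5

Distance in frame 1: 6.1. Distance in frame 2: 5.6.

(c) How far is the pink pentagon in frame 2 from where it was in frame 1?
0.7

The pink pentagon moved from (6.1, 10.4) to (5.7, 11.0), a distance of √(0.4² + 0.6²) ≈ 0.7.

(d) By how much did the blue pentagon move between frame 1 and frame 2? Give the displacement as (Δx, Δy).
(0.7, -2.6)

The blue pentagon was at (0.9, 6.0) in frame 1 and (1.6, 3.4) in frame 2.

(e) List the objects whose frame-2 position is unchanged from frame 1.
the yellow star, the pink cross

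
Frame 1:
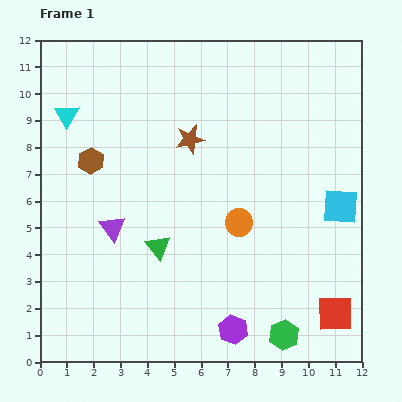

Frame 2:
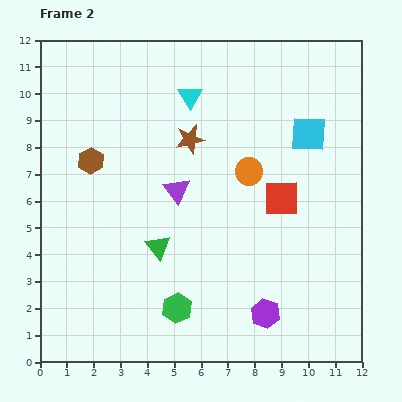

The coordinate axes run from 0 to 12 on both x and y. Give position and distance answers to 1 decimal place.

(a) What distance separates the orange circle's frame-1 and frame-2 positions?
1.9

The orange circle moved from (7.4, 5.2) to (7.8, 7.1), a distance of √(0.4² + 1.9²) ≈ 1.9.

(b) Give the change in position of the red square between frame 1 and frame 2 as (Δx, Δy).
(-2.0, 4.3)

The red square was at (11.0, 1.8) in frame 1 and (9.0, 6.1) in frame 2.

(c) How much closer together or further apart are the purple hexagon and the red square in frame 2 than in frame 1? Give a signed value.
+0.5

Distance in frame 1: 3.8. Distance in frame 2: 4.3.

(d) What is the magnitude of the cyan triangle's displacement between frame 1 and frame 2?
4.7

The cyan triangle moved from (1.0, 9.2) to (5.6, 9.9), a distance of √(4.6² + 0.7²) ≈ 4.7.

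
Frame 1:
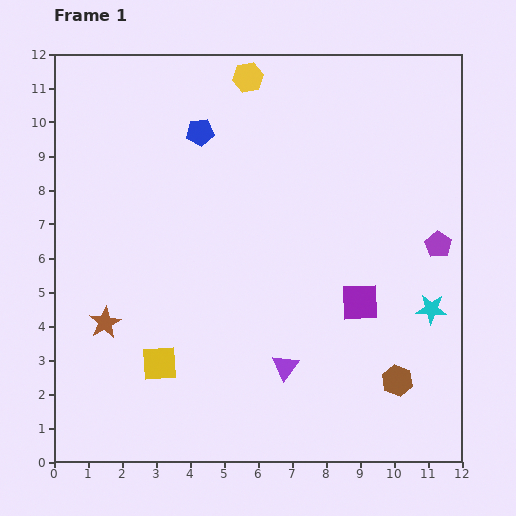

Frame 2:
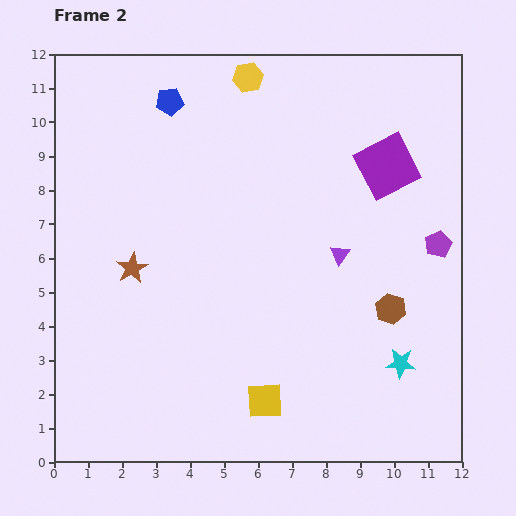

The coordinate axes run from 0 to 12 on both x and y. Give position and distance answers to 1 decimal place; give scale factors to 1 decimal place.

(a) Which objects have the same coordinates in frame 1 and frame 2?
the yellow hexagon, the purple pentagon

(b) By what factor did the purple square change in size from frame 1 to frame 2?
1.6×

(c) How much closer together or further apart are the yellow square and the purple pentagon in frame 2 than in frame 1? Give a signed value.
-2.0

Distance in frame 1: 8.9. Distance in frame 2: 6.9.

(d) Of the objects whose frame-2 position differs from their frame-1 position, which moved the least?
the blue pentagon

(moved 1.3)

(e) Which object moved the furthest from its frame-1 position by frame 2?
the purple square

(moved 4.1; next 3.7)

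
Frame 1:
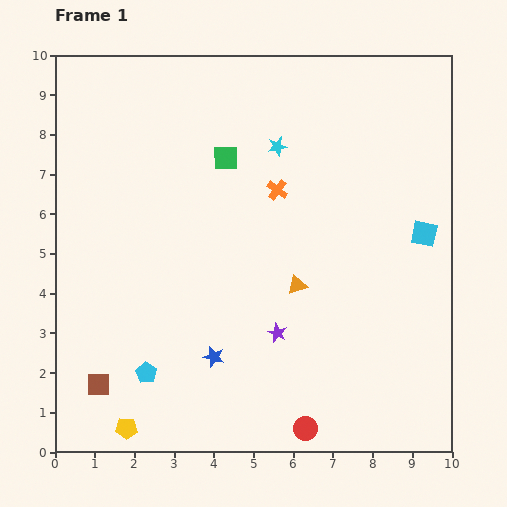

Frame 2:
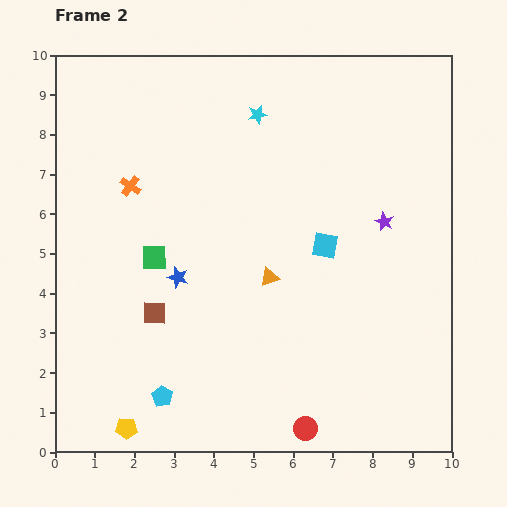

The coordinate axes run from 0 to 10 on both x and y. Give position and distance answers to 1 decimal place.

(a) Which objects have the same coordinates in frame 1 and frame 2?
the red circle, the yellow pentagon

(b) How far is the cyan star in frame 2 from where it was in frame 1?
0.9

The cyan star moved from (5.6, 7.7) to (5.1, 8.5), a distance of √(0.5² + 0.8²) ≈ 0.9.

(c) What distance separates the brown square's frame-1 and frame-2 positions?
2.3

The brown square moved from (1.1, 1.7) to (2.5, 3.5), a distance of √(1.4² + 1.8²) ≈ 2.3.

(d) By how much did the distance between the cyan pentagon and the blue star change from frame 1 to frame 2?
+1.3

Distance in frame 1: 1.7. Distance in frame 2: 3.0.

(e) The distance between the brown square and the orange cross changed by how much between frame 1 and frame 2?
-3.4

Distance in frame 1: 6.7. Distance in frame 2: 3.3.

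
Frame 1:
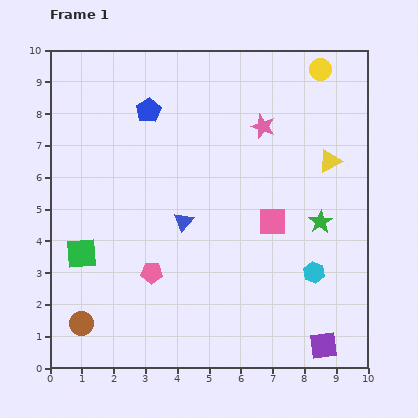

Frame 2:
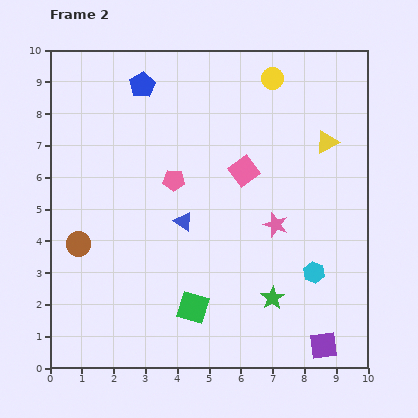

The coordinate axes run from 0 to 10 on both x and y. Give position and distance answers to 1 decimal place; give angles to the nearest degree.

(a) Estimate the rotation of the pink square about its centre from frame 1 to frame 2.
36° counter-clockwise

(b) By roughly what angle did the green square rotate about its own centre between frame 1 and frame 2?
21° clockwise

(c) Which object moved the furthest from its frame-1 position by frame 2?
the green square

(moved 3.9; next 3.1)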